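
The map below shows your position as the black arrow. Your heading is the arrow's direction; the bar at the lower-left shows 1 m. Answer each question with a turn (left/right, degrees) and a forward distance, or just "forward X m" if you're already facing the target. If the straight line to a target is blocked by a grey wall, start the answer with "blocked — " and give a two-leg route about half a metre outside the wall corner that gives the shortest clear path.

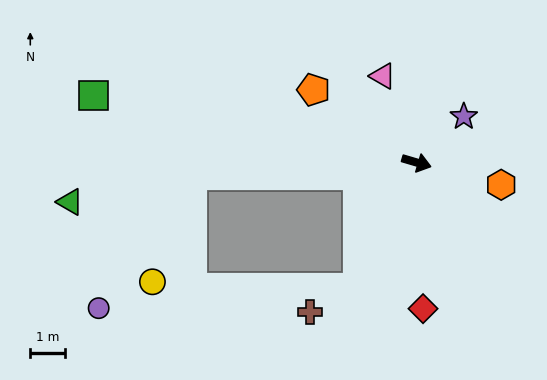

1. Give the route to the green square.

turn right 175°, forward 9.6 m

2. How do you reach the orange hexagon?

forward 2.5 m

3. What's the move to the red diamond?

turn right 71°, forward 4.3 m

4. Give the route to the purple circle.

blocked — turn right 160°, forward 6.5 m, then turn left 51°, forward 4.7 m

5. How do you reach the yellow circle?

blocked — turn right 160°, forward 6.5 m, then turn left 66°, forward 3.3 m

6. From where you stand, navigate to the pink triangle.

turn left 128°, forward 2.7 m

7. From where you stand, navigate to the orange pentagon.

turn left 161°, forward 3.7 m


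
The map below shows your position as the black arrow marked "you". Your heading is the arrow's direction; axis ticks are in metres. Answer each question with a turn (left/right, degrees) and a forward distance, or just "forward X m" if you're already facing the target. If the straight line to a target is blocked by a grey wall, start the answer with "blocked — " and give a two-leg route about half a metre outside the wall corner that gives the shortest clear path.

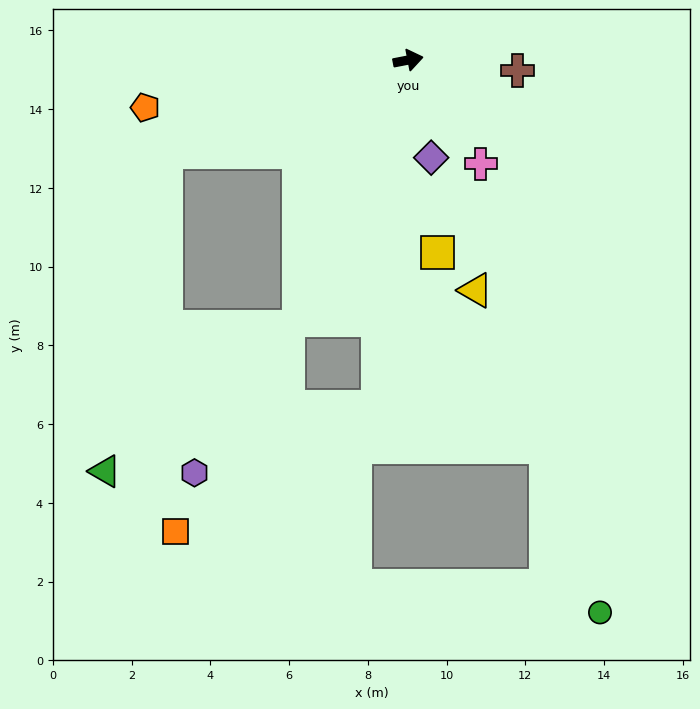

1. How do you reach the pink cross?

turn right 66°, forward 3.2 m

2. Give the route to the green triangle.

blocked — turn right 170°, forward 6.6 m, then turn left 58°, forward 8.2 m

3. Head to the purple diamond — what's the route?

turn right 88°, forward 2.5 m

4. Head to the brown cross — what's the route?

turn right 17°, forward 2.8 m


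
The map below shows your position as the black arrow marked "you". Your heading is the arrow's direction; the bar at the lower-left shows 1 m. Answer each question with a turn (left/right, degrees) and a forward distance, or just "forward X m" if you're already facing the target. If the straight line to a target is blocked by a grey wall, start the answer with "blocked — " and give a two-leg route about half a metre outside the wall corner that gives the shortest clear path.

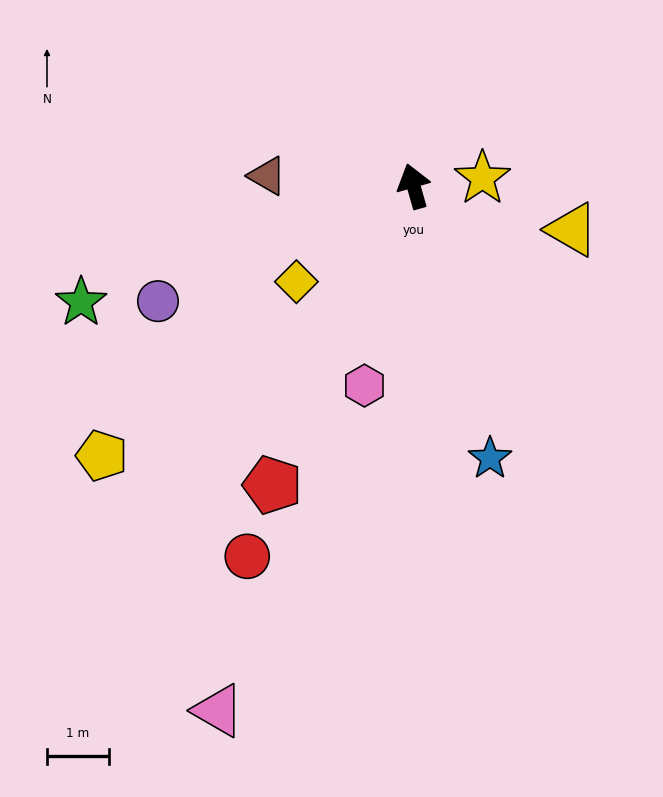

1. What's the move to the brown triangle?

turn left 70°, forward 2.4 m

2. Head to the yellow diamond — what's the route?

turn left 113°, forward 2.4 m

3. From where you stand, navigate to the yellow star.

turn right 99°, forward 1.1 m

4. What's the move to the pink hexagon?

turn left 150°, forward 3.3 m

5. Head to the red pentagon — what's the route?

turn left 139°, forward 5.3 m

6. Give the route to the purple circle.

turn left 98°, forward 4.5 m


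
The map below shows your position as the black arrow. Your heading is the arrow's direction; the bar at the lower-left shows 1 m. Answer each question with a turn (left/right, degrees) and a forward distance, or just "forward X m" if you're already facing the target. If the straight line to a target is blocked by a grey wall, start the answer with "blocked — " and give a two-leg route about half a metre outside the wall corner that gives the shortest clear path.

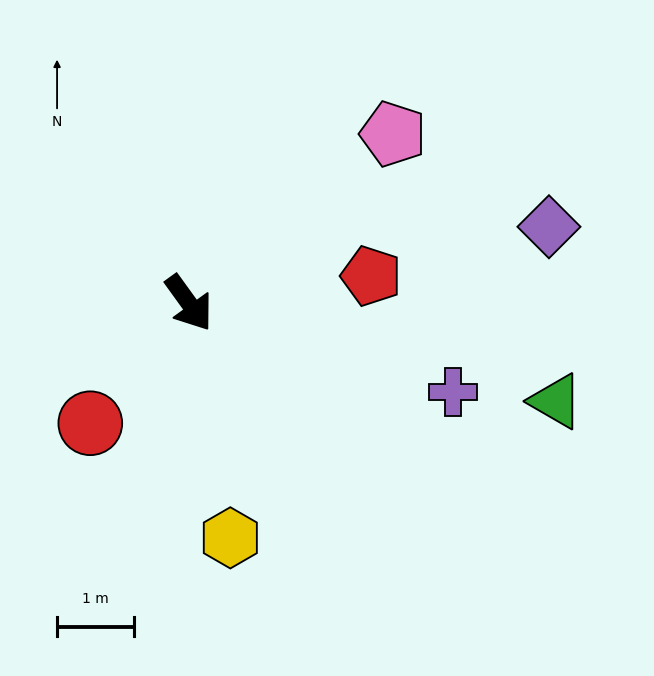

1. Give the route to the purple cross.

turn left 36°, forward 3.6 m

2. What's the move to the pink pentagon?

turn left 94°, forward 3.5 m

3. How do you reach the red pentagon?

turn left 63°, forward 2.4 m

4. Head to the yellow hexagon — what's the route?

turn right 26°, forward 3.1 m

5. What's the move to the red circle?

turn right 75°, forward 2.0 m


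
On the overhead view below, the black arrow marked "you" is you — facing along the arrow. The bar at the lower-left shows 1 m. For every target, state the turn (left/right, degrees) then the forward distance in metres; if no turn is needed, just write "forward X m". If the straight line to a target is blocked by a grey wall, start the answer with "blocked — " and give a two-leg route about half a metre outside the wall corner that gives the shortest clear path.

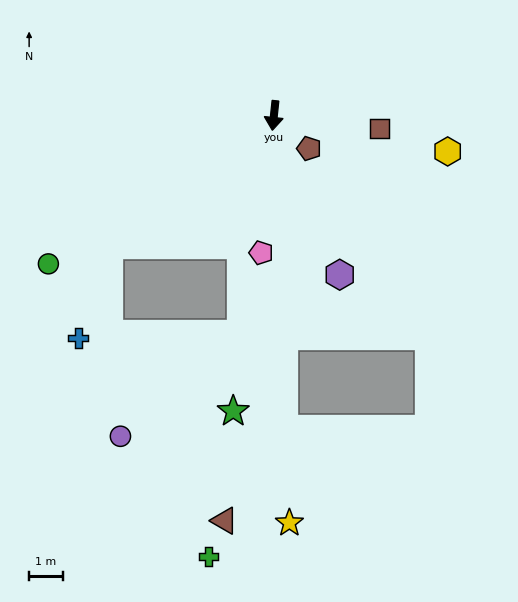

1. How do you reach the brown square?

turn left 89°, forward 3.1 m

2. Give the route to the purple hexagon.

turn left 28°, forward 5.1 m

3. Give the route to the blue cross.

blocked — turn right 46°, forward 6.2 m, then turn left 34°, forward 2.9 m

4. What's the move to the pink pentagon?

forward 4.1 m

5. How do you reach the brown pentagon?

turn left 53°, forward 1.4 m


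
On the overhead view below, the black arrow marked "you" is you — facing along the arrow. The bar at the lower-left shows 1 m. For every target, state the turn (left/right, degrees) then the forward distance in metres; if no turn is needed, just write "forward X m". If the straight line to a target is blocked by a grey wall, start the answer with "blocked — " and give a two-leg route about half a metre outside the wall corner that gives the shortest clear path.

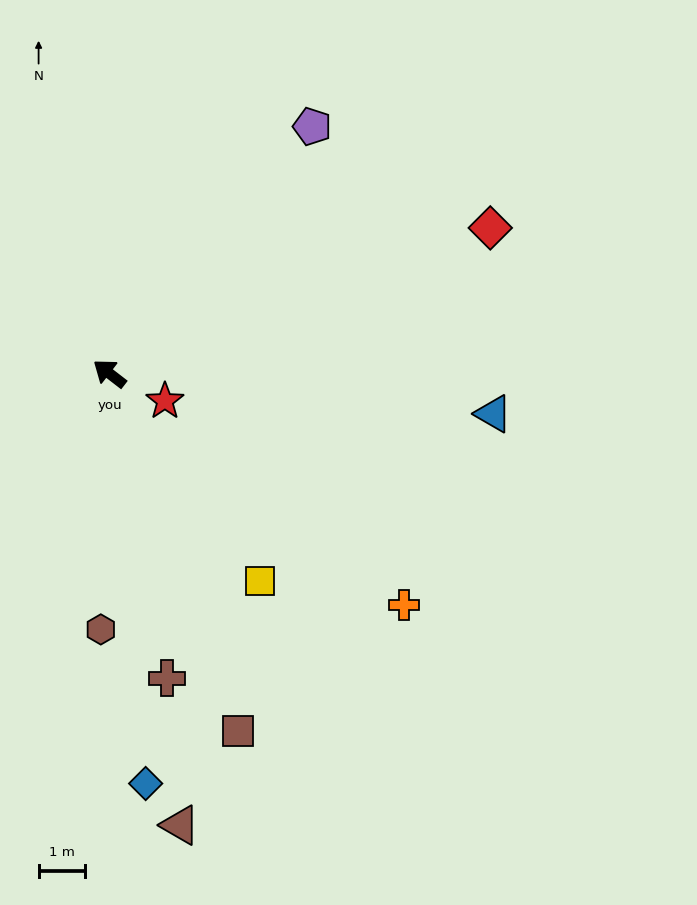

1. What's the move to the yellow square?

turn left 164°, forward 5.5 m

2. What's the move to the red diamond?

turn right 121°, forward 8.8 m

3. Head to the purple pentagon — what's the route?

turn right 92°, forward 6.9 m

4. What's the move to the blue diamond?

turn left 133°, forward 8.8 m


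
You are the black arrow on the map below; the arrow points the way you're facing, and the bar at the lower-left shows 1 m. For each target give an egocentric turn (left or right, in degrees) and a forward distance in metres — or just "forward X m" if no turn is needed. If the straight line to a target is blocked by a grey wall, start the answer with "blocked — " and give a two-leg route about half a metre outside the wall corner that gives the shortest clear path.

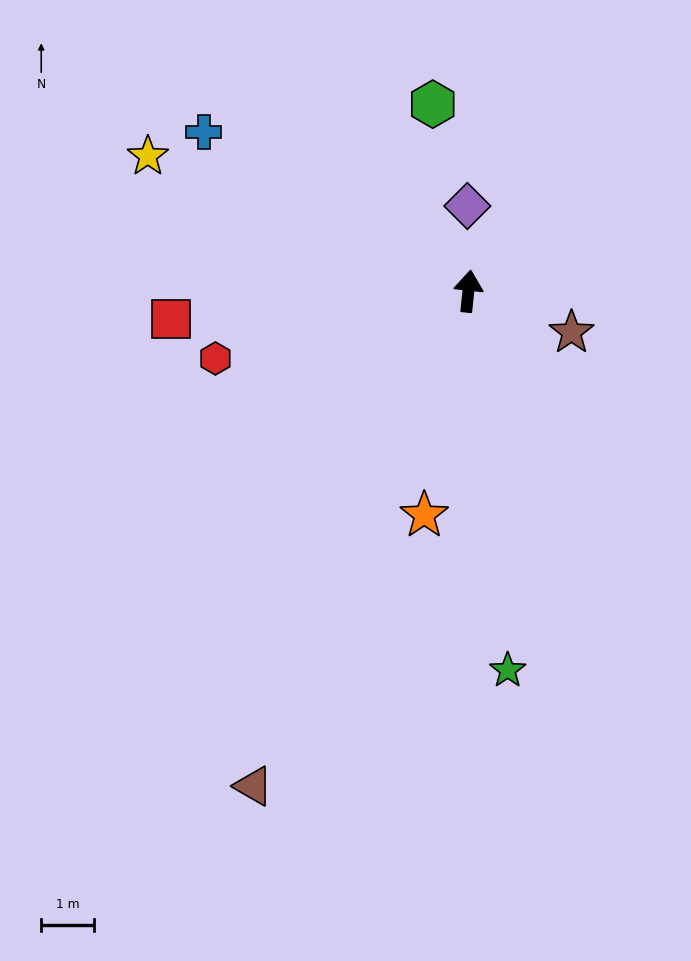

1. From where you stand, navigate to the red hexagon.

turn left 111°, forward 5.0 m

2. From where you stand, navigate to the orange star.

turn left 175°, forward 4.4 m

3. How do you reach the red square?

turn left 101°, forward 5.7 m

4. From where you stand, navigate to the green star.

turn right 168°, forward 7.3 m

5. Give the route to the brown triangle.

turn left 163°, forward 10.3 m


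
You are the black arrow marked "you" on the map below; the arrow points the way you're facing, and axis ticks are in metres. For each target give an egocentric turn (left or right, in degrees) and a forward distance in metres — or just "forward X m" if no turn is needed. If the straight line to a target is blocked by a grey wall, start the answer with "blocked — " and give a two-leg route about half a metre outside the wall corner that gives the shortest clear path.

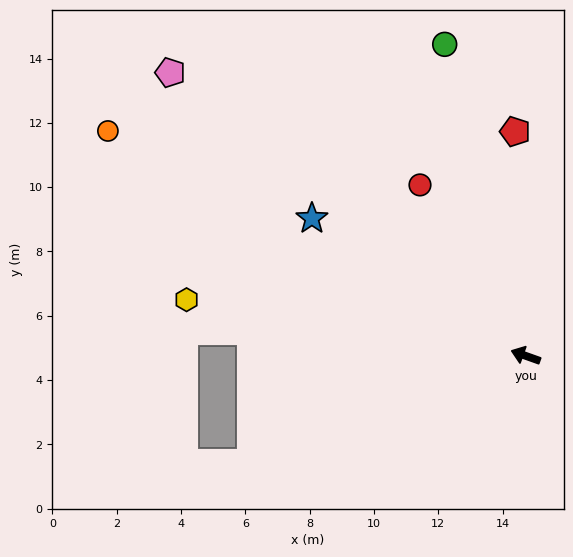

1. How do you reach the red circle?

turn right 39°, forward 6.3 m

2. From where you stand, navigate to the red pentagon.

turn right 68°, forward 7.0 m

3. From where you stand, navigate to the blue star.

turn right 13°, forward 7.9 m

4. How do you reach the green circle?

turn right 56°, forward 10.0 m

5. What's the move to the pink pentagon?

turn right 19°, forward 14.1 m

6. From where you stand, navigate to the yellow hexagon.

turn left 10°, forward 10.7 m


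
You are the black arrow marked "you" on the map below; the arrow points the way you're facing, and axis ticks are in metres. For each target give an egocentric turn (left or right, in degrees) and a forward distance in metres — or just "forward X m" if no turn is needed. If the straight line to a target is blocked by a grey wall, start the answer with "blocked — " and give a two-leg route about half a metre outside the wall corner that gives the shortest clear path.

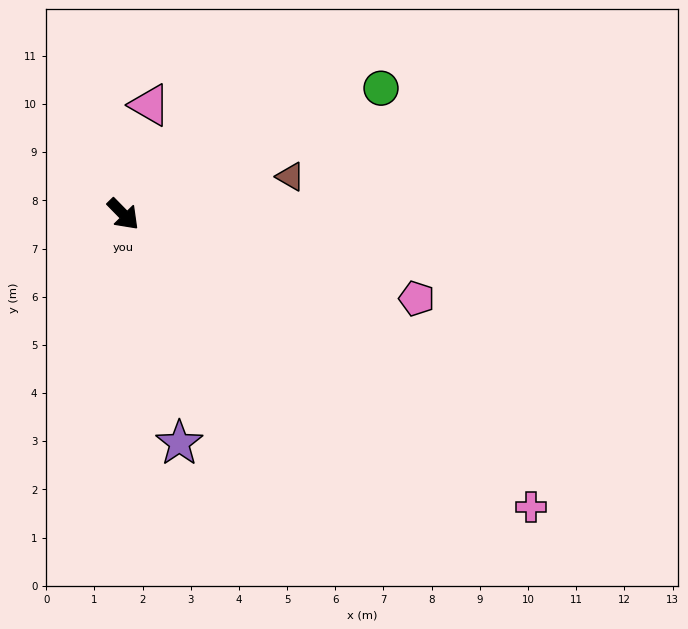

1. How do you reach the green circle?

turn left 72°, forward 6.0 m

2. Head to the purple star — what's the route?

turn right 31°, forward 4.9 m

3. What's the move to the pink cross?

turn left 10°, forward 10.4 m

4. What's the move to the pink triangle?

turn left 122°, forward 2.3 m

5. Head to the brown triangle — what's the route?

turn left 58°, forward 3.6 m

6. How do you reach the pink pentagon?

turn left 30°, forward 6.3 m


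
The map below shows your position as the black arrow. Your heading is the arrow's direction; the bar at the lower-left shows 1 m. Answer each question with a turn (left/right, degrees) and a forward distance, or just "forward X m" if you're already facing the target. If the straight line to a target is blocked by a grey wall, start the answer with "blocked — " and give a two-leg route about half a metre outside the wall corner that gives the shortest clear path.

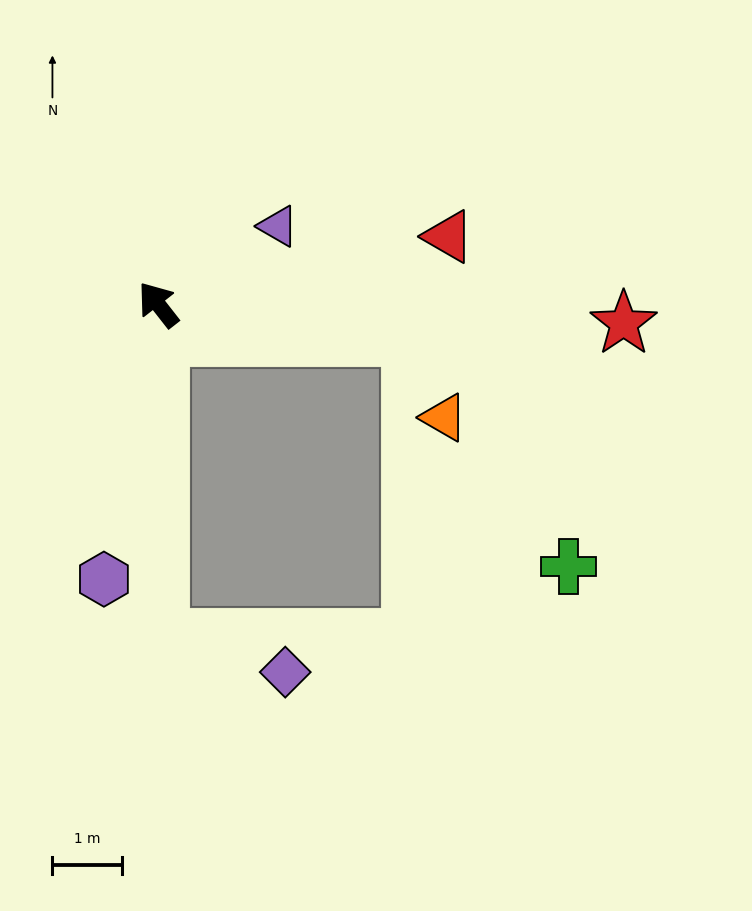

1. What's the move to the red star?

turn right 130°, forward 6.7 m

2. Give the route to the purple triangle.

turn right 95°, forward 2.1 m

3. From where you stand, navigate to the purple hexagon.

turn left 131°, forward 4.1 m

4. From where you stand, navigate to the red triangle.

turn right 115°, forward 4.3 m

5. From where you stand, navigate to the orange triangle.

blocked — turn right 135°, forward 3.7 m, then turn right 61°, forward 1.3 m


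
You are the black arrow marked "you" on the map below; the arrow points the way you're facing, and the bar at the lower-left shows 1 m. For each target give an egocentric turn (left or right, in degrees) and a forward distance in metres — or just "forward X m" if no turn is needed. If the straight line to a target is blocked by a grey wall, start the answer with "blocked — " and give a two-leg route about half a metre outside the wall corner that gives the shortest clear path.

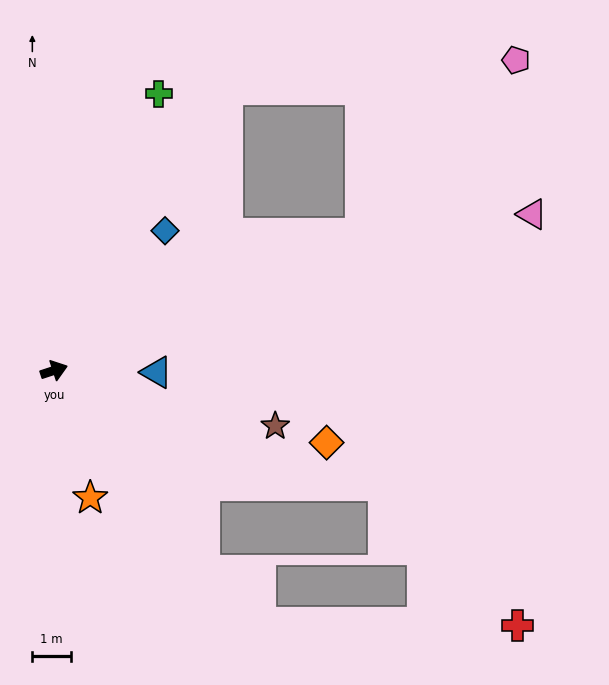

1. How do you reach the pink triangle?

forward 13.1 m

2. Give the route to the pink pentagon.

blocked — turn left 6°, forward 8.8 m, then turn left 24°, forward 6.1 m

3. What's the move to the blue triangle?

turn right 19°, forward 2.7 m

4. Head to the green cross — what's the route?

turn left 51°, forward 7.7 m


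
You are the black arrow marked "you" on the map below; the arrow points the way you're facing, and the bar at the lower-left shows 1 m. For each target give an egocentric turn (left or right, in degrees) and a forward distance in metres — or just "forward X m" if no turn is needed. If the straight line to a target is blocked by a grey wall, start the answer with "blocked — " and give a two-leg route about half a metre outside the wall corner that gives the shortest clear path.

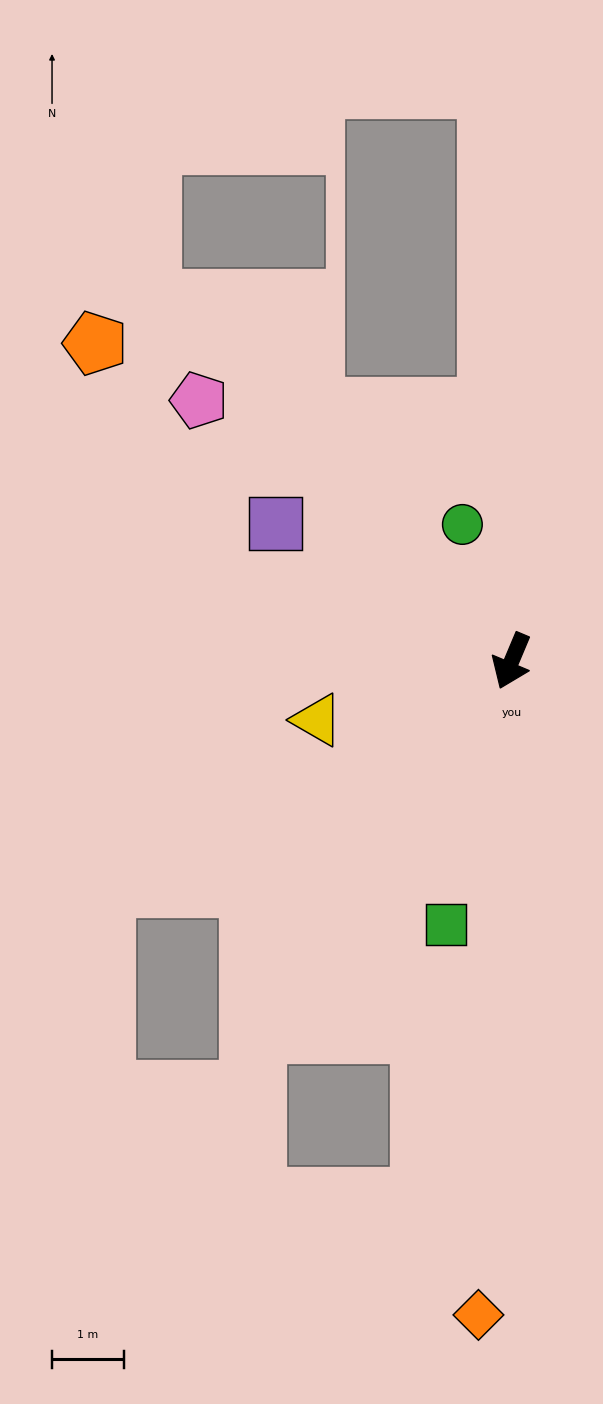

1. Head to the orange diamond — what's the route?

turn left 20°, forward 9.1 m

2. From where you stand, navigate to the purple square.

turn right 97°, forward 3.8 m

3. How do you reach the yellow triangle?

turn right 50°, forward 2.8 m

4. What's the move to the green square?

turn left 9°, forward 3.8 m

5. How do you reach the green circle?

turn right 137°, forward 2.0 m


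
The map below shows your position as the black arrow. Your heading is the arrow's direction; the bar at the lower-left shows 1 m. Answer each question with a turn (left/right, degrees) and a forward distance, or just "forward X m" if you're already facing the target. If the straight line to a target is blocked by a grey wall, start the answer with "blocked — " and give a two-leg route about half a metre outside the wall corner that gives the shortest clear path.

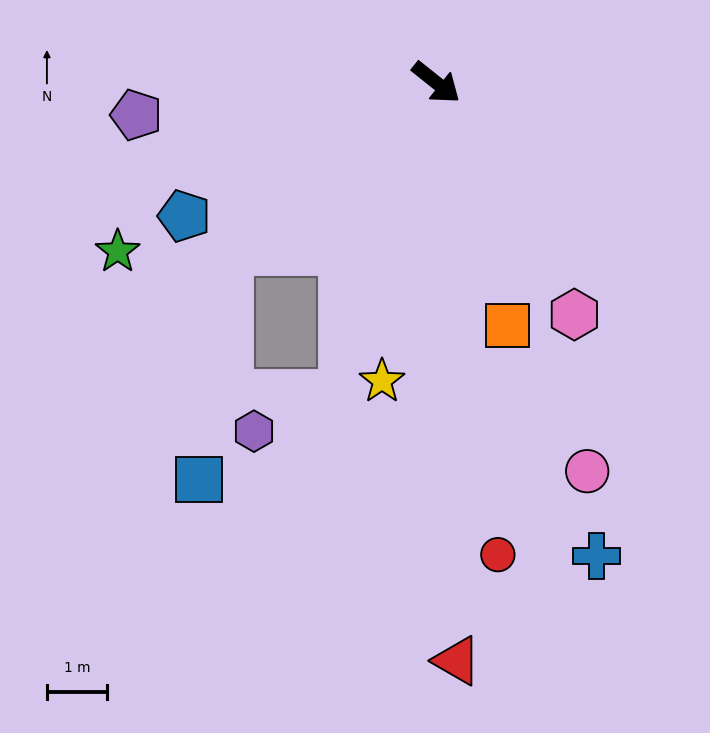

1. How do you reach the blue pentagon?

turn right 114°, forward 4.8 m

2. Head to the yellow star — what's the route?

turn right 62°, forward 5.1 m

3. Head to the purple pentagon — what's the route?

turn right 135°, forward 5.0 m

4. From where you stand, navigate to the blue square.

blocked — turn right 102°, forward 4.5 m, then turn left 43°, forward 3.9 m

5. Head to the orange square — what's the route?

turn right 35°, forward 4.2 m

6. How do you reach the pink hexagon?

turn right 21°, forward 4.5 m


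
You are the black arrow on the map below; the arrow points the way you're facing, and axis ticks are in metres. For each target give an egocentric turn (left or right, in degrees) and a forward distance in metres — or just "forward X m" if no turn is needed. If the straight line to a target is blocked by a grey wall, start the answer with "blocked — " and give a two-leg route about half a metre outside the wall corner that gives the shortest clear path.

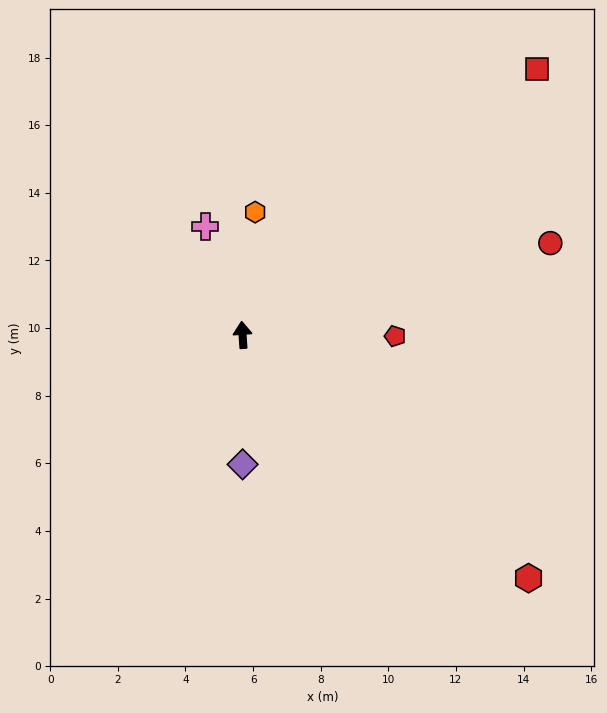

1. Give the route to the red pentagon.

turn right 94°, forward 4.5 m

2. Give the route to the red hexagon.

turn right 134°, forward 11.1 m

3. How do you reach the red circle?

turn right 77°, forward 9.5 m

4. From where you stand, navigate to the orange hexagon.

turn right 10°, forward 3.6 m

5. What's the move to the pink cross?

turn left 15°, forward 3.4 m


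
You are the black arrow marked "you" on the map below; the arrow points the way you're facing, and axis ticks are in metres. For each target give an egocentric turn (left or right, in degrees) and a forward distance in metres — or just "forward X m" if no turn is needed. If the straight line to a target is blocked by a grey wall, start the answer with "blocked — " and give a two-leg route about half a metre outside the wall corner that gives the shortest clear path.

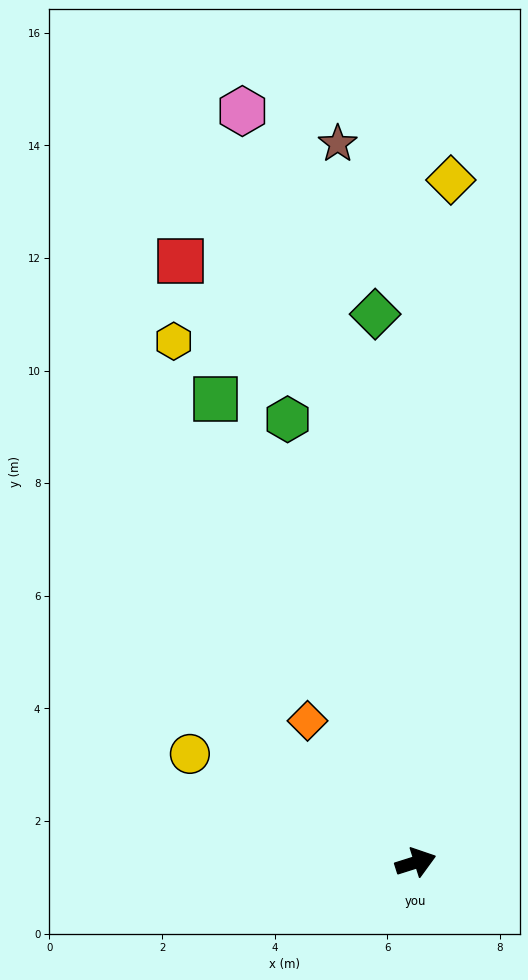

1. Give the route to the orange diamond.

turn left 110°, forward 3.2 m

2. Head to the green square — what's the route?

turn left 96°, forward 9.0 m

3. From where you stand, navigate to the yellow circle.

turn left 137°, forward 4.5 m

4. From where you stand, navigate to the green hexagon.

turn left 89°, forward 8.2 m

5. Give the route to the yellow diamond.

turn left 70°, forward 12.1 m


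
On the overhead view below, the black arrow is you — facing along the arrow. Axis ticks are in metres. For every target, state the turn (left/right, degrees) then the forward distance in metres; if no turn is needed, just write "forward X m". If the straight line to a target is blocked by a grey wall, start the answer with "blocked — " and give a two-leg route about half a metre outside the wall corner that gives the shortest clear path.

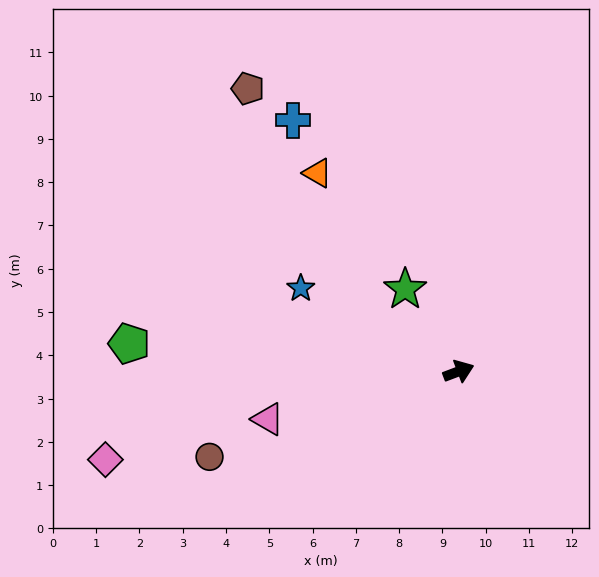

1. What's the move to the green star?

turn left 102°, forward 2.3 m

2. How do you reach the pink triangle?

turn left 173°, forward 4.5 m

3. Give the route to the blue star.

turn left 131°, forward 4.1 m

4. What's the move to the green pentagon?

turn left 154°, forward 7.6 m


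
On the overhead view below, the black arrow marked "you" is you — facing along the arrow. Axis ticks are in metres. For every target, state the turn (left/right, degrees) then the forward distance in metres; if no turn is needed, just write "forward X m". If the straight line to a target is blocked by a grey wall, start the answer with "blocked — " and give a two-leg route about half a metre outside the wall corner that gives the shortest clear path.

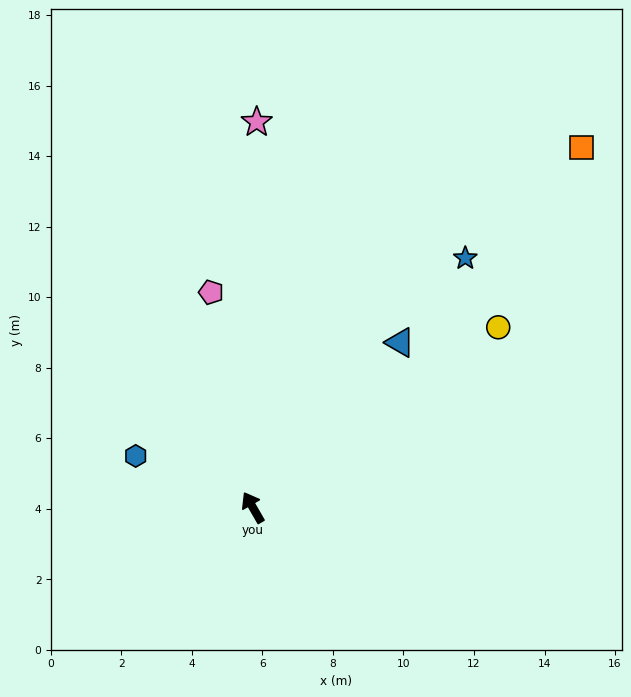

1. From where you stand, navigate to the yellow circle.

turn right 84°, forward 8.6 m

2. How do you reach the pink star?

turn right 31°, forward 10.9 m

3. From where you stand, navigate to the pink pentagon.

turn right 19°, forward 6.2 m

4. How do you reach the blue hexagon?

turn left 36°, forward 3.6 m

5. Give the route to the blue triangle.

turn right 72°, forward 6.3 m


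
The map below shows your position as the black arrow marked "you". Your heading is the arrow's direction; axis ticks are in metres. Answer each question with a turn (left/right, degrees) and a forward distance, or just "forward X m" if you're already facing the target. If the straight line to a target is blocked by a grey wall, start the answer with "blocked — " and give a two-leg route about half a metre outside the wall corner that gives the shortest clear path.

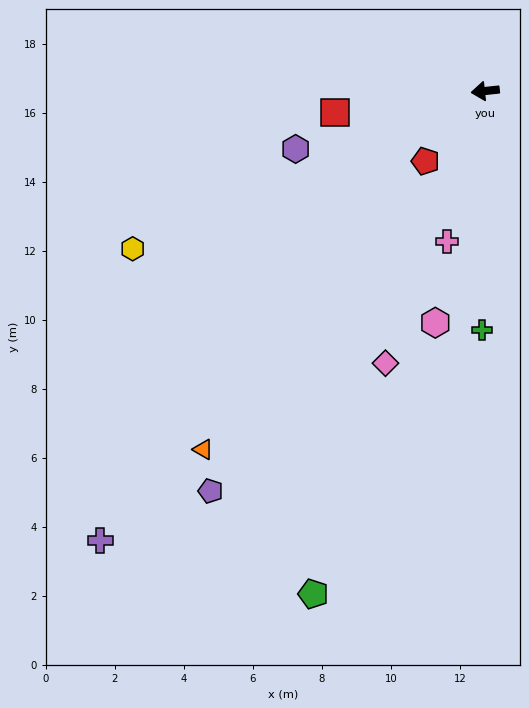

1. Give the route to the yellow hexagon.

turn left 18°, forward 11.2 m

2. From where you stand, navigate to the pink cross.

turn left 70°, forward 4.5 m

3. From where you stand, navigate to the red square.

turn left 2°, forward 4.4 m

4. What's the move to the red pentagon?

turn left 43°, forward 2.7 m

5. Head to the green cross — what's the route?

turn left 83°, forward 6.9 m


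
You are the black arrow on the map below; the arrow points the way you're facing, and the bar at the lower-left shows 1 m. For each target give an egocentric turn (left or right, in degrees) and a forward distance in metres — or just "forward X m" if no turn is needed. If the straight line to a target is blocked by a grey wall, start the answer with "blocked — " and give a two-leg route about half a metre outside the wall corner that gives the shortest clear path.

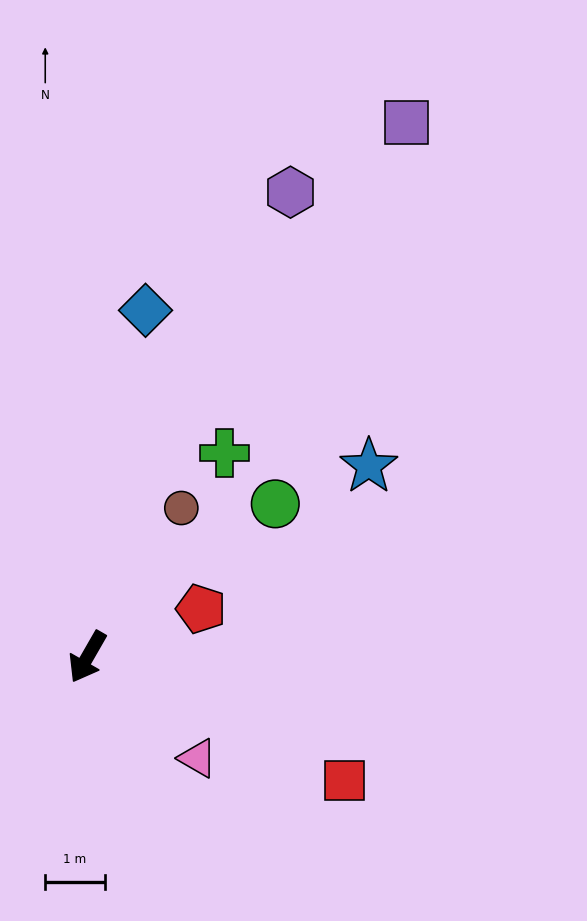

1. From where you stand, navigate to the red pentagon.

turn left 143°, forward 2.1 m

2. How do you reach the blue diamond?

turn right 160°, forward 5.9 m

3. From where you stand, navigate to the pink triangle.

turn left 77°, forward 2.5 m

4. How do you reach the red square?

turn left 94°, forward 4.8 m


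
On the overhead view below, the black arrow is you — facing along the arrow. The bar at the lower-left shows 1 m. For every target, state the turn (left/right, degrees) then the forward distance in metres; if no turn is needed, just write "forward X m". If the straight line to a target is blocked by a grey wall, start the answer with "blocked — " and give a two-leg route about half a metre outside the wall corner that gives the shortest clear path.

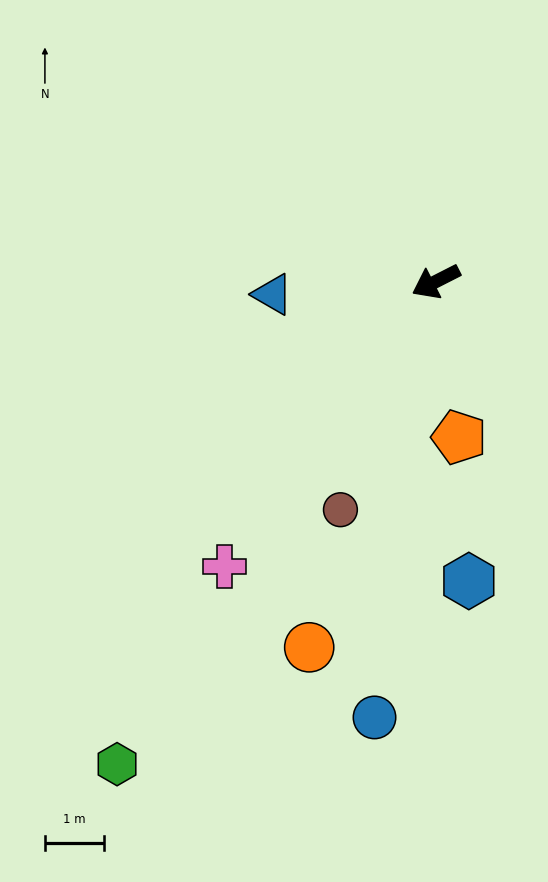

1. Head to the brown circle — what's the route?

turn left 40°, forward 4.2 m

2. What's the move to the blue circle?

turn left 55°, forward 7.4 m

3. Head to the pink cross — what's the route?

turn left 26°, forward 6.0 m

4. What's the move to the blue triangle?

turn right 22°, forward 2.8 m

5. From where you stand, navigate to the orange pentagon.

turn left 71°, forward 2.7 m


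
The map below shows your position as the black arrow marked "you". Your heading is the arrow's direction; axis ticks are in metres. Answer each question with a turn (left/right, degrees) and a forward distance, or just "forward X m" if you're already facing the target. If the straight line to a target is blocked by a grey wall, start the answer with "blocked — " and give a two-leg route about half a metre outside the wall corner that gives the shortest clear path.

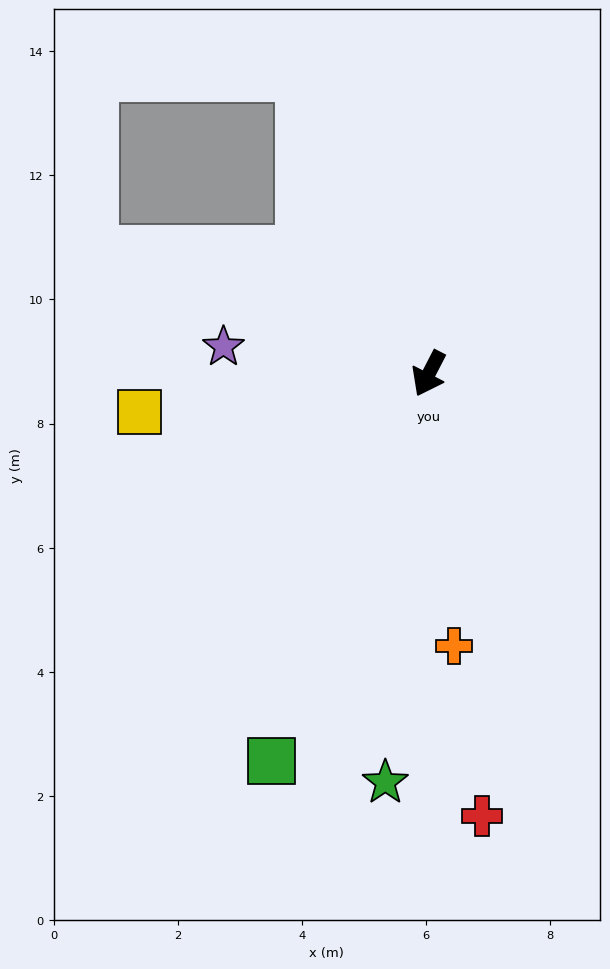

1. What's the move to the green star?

turn left 21°, forward 6.6 m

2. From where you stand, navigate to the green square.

turn left 5°, forward 6.7 m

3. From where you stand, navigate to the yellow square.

turn right 55°, forward 4.7 m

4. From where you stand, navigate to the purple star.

turn right 70°, forward 3.3 m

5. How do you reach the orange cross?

turn left 32°, forward 4.4 m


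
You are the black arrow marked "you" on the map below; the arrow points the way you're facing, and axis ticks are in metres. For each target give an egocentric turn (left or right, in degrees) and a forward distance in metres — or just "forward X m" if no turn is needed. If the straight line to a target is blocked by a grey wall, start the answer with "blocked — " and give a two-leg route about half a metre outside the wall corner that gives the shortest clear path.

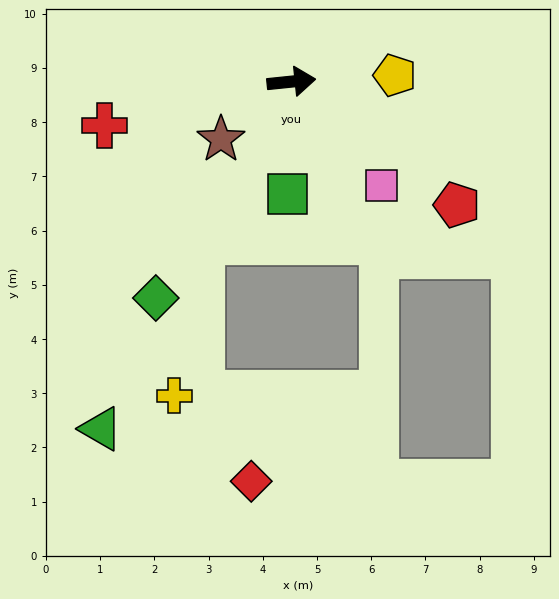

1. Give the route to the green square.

turn right 98°, forward 2.1 m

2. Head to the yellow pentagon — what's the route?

turn right 2°, forward 1.9 m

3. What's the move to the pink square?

turn right 55°, forward 2.5 m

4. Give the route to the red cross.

turn right 173°, forward 3.5 m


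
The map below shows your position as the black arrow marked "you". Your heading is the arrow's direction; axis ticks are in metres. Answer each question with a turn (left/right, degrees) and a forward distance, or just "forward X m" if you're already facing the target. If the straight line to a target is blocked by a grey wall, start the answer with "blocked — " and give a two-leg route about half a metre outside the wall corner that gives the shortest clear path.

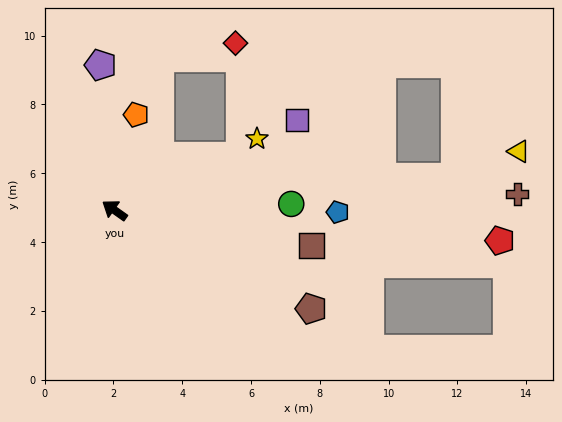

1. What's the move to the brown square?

turn right 155°, forward 5.8 m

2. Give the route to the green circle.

turn right 143°, forward 5.1 m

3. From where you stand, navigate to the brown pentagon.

turn right 171°, forward 6.4 m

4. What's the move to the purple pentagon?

turn right 49°, forward 4.2 m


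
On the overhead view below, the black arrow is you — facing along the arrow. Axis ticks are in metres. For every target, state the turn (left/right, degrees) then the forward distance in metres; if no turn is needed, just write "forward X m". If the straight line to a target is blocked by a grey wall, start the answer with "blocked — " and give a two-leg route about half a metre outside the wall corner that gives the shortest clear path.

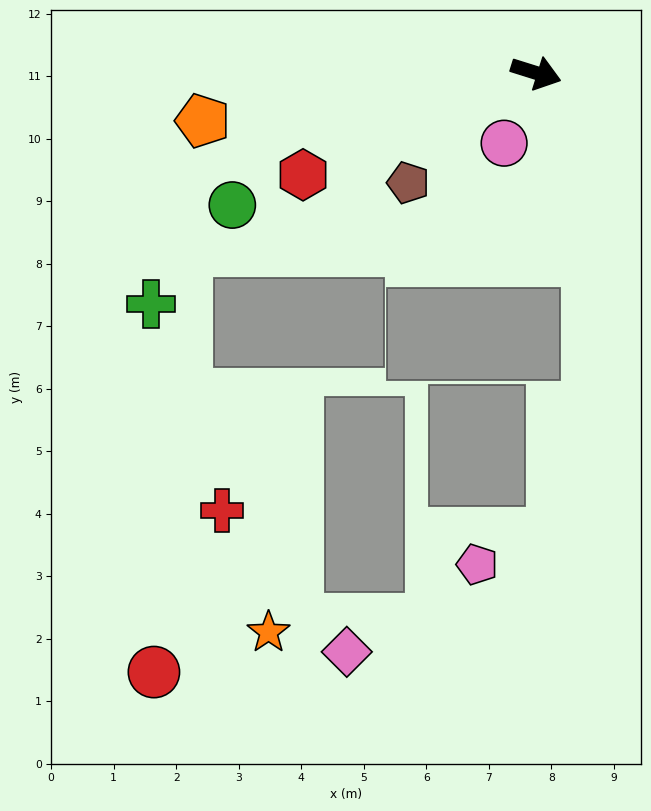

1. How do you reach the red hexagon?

turn right 139°, forward 4.1 m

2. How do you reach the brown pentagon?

turn right 122°, forward 2.7 m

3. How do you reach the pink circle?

turn right 97°, forward 1.2 m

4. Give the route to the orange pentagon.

turn right 154°, forward 5.4 m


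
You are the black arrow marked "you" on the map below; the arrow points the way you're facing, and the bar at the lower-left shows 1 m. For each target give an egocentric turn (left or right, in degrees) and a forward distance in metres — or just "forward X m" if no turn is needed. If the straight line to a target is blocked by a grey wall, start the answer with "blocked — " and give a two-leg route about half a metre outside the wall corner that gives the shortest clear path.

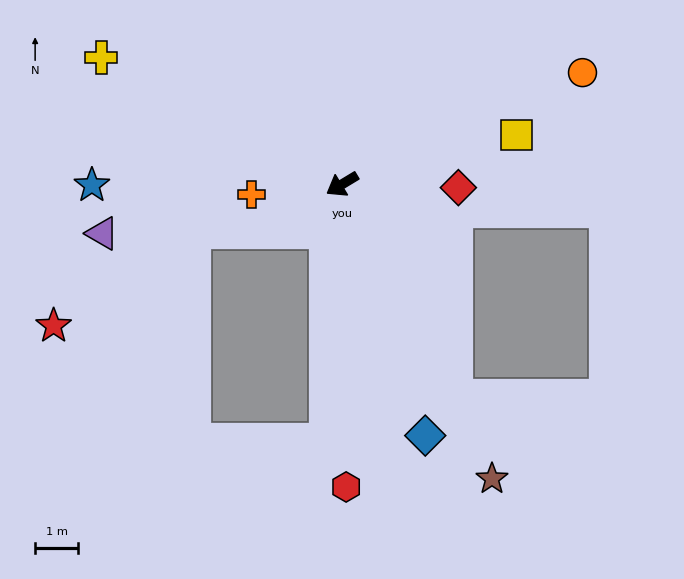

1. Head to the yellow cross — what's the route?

turn right 59°, forward 6.3 m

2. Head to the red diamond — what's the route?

turn left 147°, forward 2.7 m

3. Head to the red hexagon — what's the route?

turn left 60°, forward 7.0 m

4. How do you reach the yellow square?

turn left 165°, forward 4.2 m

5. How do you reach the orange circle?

turn left 174°, forward 6.1 m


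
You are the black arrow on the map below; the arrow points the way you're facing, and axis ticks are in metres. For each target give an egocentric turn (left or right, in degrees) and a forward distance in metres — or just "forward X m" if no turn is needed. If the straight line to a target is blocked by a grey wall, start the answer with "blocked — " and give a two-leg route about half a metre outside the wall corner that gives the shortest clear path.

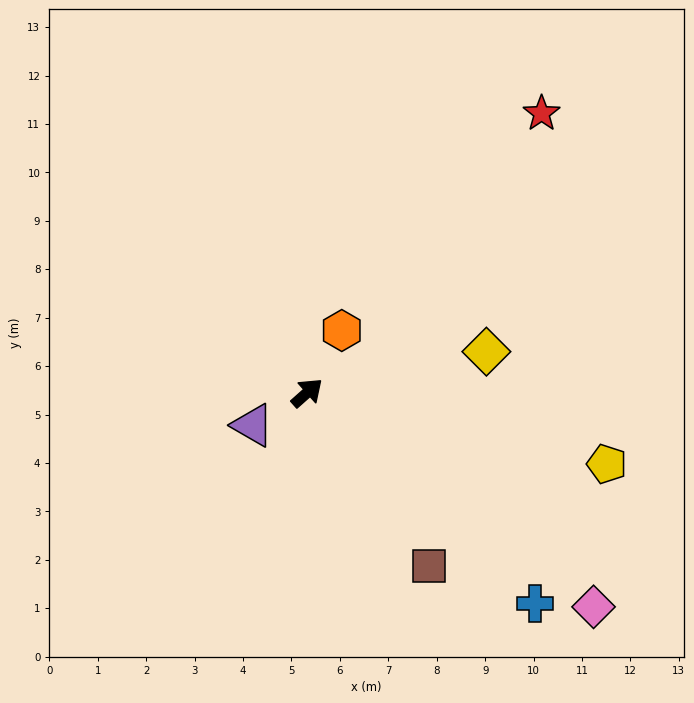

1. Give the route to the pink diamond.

turn right 78°, forward 7.4 m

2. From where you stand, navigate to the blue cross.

turn right 84°, forward 6.4 m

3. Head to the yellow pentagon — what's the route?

turn right 55°, forward 6.4 m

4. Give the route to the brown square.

turn right 96°, forward 4.4 m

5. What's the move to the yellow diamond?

turn right 29°, forward 3.8 m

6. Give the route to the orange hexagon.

turn left 19°, forward 1.5 m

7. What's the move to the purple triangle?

turn left 169°, forward 1.3 m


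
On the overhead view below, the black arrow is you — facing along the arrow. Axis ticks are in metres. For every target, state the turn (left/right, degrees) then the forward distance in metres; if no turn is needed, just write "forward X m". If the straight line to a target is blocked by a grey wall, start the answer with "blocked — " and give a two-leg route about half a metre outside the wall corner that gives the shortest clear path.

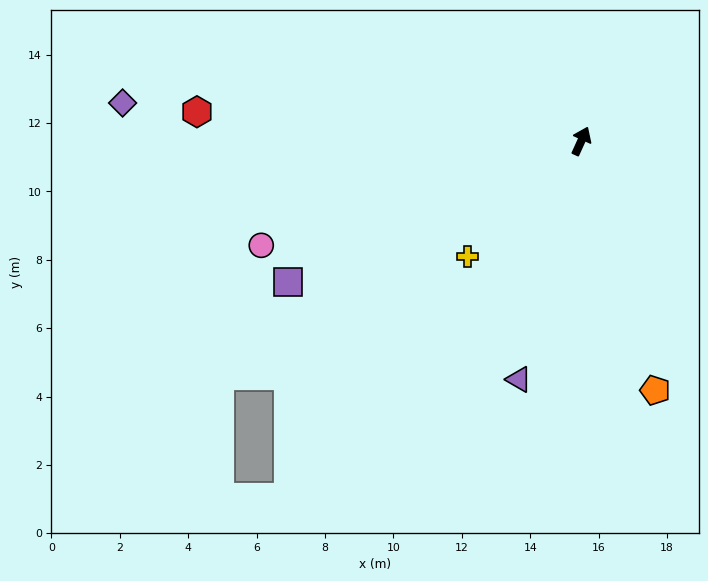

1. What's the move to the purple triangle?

turn right 170°, forward 7.2 m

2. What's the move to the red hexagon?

turn left 110°, forward 11.3 m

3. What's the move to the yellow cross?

turn left 160°, forward 4.7 m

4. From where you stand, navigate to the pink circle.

turn left 132°, forward 9.8 m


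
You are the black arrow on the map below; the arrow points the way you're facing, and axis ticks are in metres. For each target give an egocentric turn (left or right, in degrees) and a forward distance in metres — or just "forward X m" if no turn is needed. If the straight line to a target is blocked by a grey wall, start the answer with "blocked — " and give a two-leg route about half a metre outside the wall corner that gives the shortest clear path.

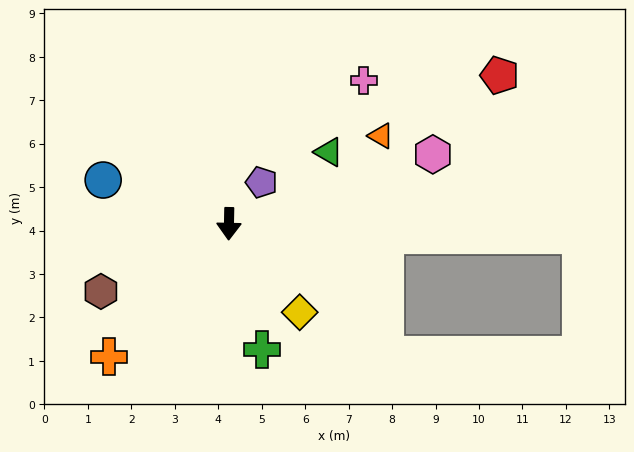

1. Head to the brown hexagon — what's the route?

turn right 61°, forward 3.3 m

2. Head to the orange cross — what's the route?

turn right 41°, forward 4.1 m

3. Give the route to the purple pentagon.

turn left 143°, forward 1.2 m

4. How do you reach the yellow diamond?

turn left 40°, forward 2.6 m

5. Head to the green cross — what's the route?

turn left 16°, forward 3.0 m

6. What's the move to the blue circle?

turn right 108°, forward 3.1 m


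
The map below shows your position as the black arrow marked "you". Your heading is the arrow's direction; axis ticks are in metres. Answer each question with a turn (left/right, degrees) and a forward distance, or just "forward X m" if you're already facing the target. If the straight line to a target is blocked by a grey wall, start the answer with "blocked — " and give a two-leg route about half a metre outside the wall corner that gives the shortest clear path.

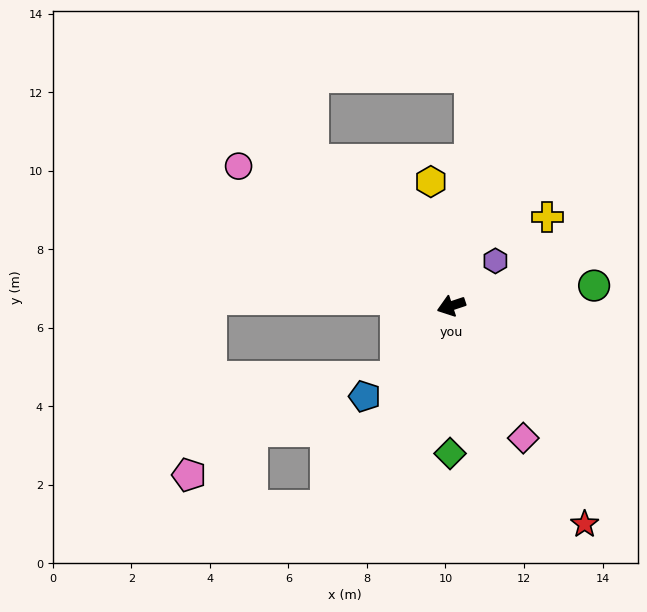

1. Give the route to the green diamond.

turn left 71°, forward 3.8 m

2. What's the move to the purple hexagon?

turn right 153°, forward 1.6 m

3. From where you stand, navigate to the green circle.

turn left 170°, forward 3.7 m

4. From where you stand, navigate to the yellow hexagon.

turn right 99°, forward 3.2 m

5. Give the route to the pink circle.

turn right 52°, forward 6.5 m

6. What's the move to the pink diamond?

turn left 100°, forward 3.8 m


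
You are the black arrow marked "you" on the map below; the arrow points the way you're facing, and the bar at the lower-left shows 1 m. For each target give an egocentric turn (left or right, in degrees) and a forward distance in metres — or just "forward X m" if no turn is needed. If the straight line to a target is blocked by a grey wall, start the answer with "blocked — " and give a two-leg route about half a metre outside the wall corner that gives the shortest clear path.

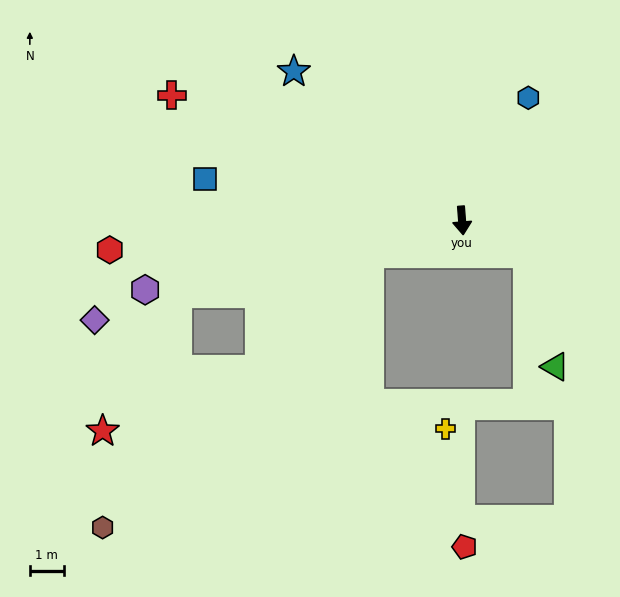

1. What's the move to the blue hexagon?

turn left 147°, forward 4.1 m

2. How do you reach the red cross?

turn right 118°, forward 9.3 m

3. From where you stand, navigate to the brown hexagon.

blocked — turn right 74°, forward 2.9 m, then turn left 25°, forward 11.3 m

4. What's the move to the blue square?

turn right 104°, forward 7.7 m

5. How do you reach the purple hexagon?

turn right 82°, forward 9.6 m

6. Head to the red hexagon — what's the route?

turn right 90°, forward 10.4 m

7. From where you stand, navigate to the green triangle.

blocked — turn left 58°, forward 2.1 m, then turn right 48°, forward 3.4 m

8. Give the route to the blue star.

turn right 136°, forward 6.6 m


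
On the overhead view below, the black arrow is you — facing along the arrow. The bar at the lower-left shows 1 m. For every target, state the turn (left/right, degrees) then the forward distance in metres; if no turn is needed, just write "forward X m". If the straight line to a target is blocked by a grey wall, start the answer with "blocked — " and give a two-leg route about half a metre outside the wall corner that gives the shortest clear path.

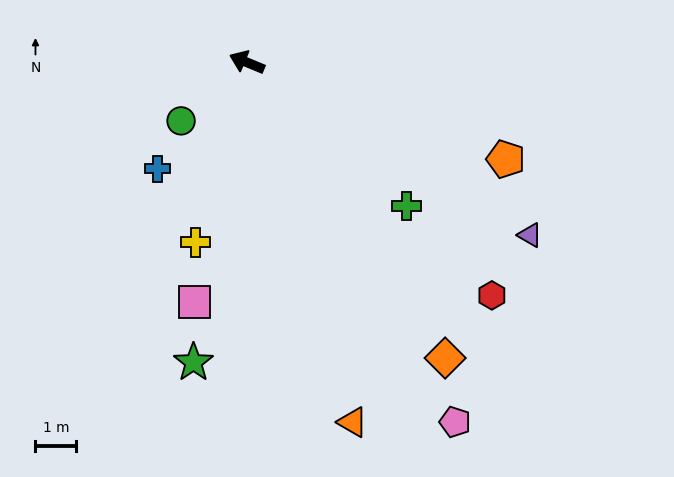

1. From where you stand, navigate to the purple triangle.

turn left 171°, forward 8.1 m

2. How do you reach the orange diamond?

turn left 146°, forward 8.7 m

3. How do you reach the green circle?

turn left 64°, forward 2.2 m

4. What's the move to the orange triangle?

turn left 129°, forward 9.2 m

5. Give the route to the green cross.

turn left 161°, forward 5.3 m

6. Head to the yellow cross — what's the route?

turn left 97°, forward 4.6 m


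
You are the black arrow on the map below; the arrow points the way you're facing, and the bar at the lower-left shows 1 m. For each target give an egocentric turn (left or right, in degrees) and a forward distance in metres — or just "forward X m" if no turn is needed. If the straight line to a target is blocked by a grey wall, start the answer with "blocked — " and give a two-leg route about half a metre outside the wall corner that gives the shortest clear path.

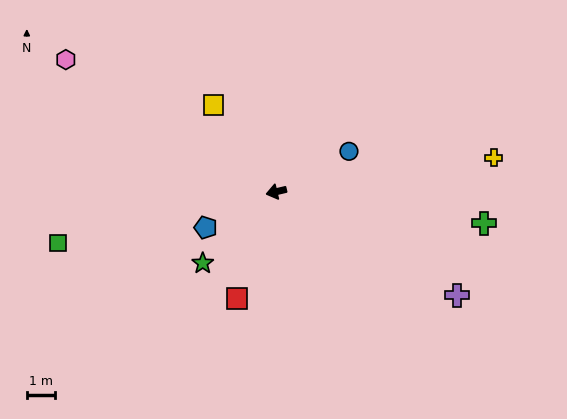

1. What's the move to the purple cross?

turn left 137°, forward 7.4 m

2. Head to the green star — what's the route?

turn left 31°, forward 3.7 m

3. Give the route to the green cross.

turn left 158°, forward 7.5 m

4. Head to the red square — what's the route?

turn left 57°, forward 4.1 m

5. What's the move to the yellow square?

turn right 67°, forward 3.8 m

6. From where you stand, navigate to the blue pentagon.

turn left 14°, forward 2.8 m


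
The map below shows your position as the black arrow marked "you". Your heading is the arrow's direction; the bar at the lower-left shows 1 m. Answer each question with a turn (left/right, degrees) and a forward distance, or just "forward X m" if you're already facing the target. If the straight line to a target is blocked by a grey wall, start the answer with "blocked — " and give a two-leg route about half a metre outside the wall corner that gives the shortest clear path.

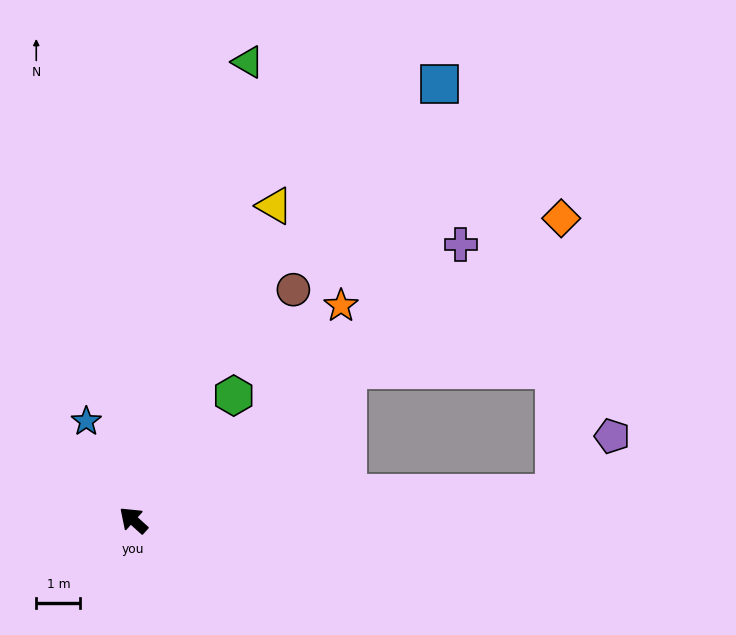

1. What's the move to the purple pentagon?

blocked — turn right 134°, forward 9.5 m, then turn left 40°, forward 1.8 m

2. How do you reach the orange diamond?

turn right 103°, forward 11.9 m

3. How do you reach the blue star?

turn right 22°, forward 2.5 m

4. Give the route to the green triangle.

turn right 62°, forward 10.7 m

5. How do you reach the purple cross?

turn right 98°, forward 9.7 m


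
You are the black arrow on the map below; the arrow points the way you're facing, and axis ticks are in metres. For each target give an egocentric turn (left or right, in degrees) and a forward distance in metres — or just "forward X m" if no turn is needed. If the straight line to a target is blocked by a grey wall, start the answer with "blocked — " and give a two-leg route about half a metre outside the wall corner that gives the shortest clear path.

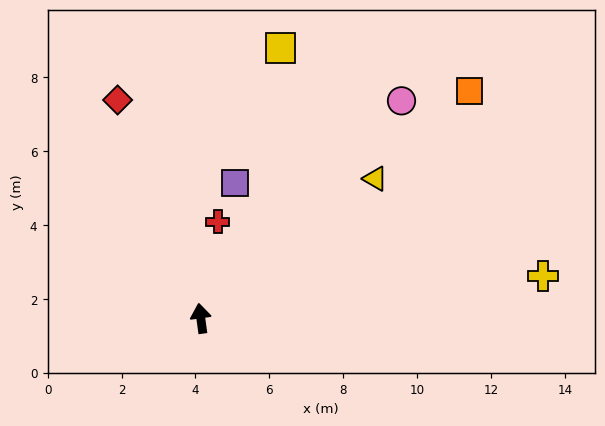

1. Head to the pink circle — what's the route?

turn right 51°, forward 8.0 m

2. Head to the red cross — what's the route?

turn right 18°, forward 2.7 m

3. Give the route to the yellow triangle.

turn right 59°, forward 6.0 m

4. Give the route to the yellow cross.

turn right 91°, forward 9.3 m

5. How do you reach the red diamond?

turn left 13°, forward 6.3 m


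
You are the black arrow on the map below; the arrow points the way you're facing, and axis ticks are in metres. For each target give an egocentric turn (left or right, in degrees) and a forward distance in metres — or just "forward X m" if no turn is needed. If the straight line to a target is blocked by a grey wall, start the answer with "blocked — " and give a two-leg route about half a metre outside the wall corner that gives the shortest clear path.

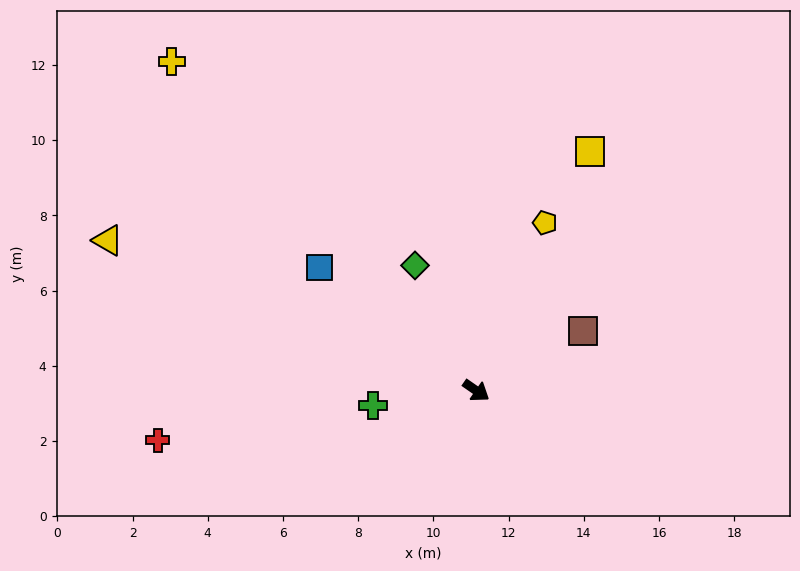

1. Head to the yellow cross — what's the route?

turn left 167°, forward 11.9 m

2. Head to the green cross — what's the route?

turn right 137°, forward 2.8 m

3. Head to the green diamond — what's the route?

turn left 151°, forward 3.7 m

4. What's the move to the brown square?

turn left 64°, forward 3.3 m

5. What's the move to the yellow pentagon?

turn left 102°, forward 4.8 m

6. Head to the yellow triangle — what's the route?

turn right 167°, forward 10.6 m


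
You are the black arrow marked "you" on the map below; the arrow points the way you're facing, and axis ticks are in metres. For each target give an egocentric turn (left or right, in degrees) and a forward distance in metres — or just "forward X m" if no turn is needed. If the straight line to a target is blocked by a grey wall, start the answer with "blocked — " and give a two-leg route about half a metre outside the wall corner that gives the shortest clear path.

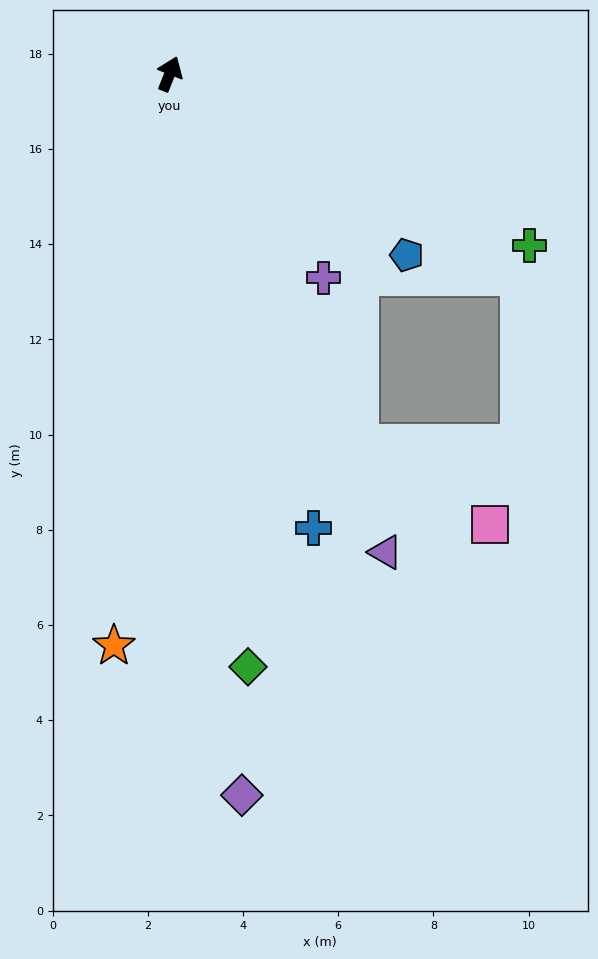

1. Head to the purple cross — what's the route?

turn right 121°, forward 5.4 m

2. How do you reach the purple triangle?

turn right 134°, forward 11.0 m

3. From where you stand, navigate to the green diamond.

turn right 151°, forward 12.6 m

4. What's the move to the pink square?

blocked — turn right 131°, forward 8.7 m, then turn left 31°, forward 3.2 m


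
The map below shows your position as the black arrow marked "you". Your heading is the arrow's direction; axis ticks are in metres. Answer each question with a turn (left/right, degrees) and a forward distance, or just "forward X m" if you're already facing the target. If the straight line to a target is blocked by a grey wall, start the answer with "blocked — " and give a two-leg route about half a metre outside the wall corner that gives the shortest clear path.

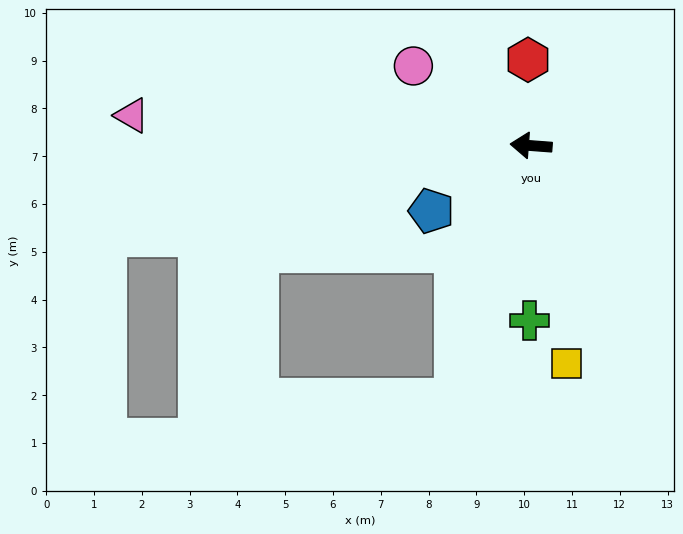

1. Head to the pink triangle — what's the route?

forward 8.4 m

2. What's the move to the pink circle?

turn right 30°, forward 3.0 m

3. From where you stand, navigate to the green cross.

turn left 94°, forward 3.7 m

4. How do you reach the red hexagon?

turn right 84°, forward 1.8 m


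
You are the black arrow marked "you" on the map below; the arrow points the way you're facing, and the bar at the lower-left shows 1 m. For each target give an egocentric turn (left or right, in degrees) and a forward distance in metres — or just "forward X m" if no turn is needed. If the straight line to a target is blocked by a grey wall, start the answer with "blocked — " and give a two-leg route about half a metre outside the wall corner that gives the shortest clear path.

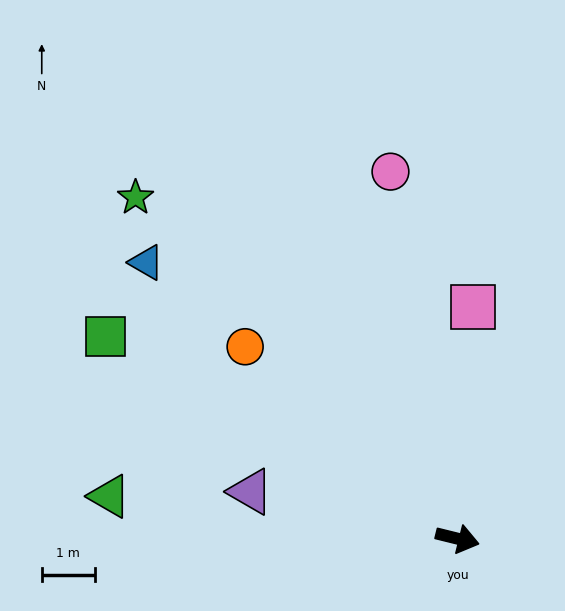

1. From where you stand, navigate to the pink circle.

turn left 114°, forward 7.0 m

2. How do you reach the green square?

turn left 164°, forward 7.6 m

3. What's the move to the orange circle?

turn left 152°, forward 5.4 m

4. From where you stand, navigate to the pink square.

turn left 100°, forward 4.4 m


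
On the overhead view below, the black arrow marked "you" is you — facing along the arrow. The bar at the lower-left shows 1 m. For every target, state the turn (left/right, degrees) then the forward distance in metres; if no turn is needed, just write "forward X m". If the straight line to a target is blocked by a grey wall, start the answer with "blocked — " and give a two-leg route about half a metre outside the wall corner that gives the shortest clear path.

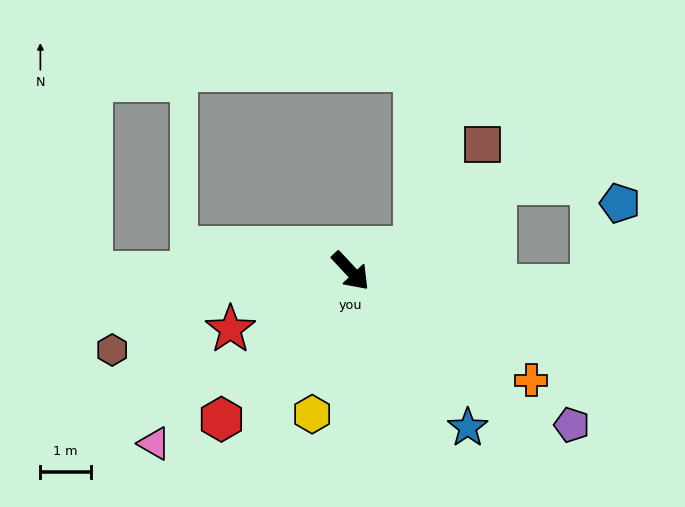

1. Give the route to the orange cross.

turn left 16°, forward 4.2 m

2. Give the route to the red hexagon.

turn right 84°, forward 3.9 m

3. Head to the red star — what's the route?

turn right 107°, forward 2.7 m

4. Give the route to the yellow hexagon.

turn right 58°, forward 2.9 m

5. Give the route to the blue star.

turn right 6°, forward 3.9 m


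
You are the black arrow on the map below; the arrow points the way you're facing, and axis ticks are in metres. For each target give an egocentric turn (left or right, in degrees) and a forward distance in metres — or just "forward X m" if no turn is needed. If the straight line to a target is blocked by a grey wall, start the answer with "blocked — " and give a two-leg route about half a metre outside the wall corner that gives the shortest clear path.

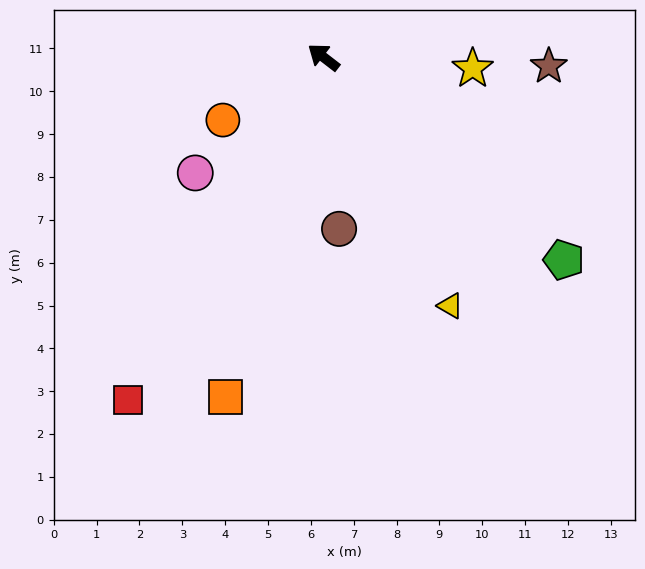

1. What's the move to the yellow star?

turn right 147°, forward 3.5 m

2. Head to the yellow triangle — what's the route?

turn left 155°, forward 6.5 m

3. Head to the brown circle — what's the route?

turn left 133°, forward 4.0 m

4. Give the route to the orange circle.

turn left 70°, forward 2.8 m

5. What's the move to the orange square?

turn left 112°, forward 8.3 m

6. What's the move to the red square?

turn left 98°, forward 9.2 m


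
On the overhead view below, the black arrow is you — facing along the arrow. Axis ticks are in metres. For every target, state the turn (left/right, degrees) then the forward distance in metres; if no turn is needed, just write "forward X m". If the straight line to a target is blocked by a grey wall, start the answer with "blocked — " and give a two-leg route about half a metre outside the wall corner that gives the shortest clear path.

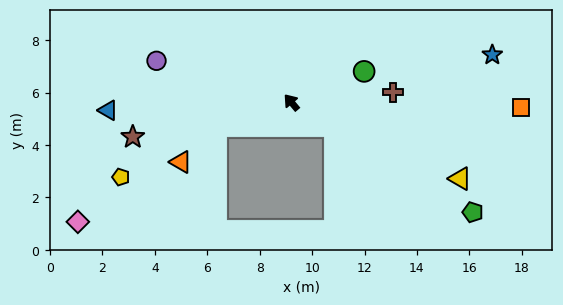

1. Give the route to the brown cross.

turn right 124°, forward 3.9 m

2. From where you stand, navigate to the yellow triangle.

turn right 154°, forward 7.1 m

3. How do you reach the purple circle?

turn left 33°, forward 5.4 m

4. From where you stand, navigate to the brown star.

turn left 62°, forward 6.2 m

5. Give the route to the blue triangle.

turn left 52°, forward 7.0 m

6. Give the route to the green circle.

turn right 107°, forward 3.0 m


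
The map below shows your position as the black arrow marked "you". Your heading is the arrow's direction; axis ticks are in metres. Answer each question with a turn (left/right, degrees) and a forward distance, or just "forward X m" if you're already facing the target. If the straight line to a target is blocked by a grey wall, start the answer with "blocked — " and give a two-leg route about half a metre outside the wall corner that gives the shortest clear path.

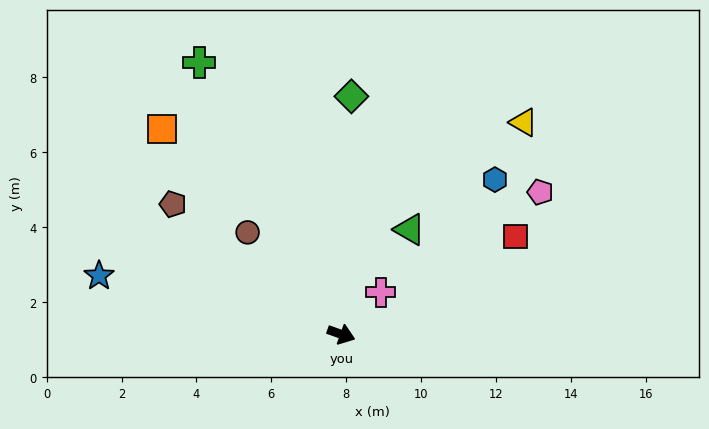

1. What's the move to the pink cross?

turn left 66°, forward 1.5 m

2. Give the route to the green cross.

turn left 137°, forward 8.2 m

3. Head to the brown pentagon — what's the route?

turn left 162°, forward 5.7 m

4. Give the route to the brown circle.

turn left 152°, forward 3.7 m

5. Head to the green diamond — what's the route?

turn left 107°, forward 6.4 m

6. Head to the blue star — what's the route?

turn right 174°, forward 6.7 m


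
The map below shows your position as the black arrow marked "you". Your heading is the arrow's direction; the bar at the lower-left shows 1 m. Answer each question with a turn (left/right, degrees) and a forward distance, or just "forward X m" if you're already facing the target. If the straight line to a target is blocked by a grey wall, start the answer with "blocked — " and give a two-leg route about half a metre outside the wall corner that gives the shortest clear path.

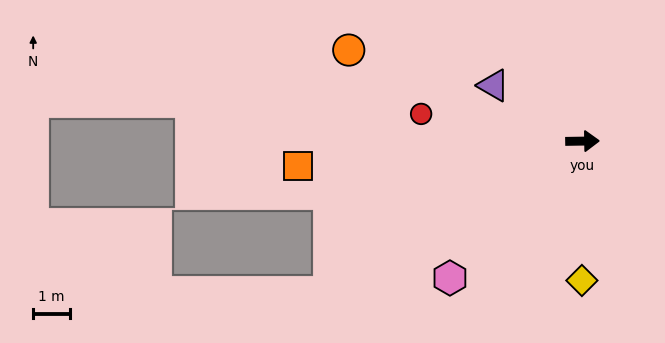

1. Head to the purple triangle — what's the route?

turn left 147°, forward 2.8 m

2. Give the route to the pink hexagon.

turn right 135°, forward 5.2 m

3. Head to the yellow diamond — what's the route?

turn right 91°, forward 3.8 m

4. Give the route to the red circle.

turn left 170°, forward 4.4 m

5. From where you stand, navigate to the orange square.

turn right 176°, forward 7.7 m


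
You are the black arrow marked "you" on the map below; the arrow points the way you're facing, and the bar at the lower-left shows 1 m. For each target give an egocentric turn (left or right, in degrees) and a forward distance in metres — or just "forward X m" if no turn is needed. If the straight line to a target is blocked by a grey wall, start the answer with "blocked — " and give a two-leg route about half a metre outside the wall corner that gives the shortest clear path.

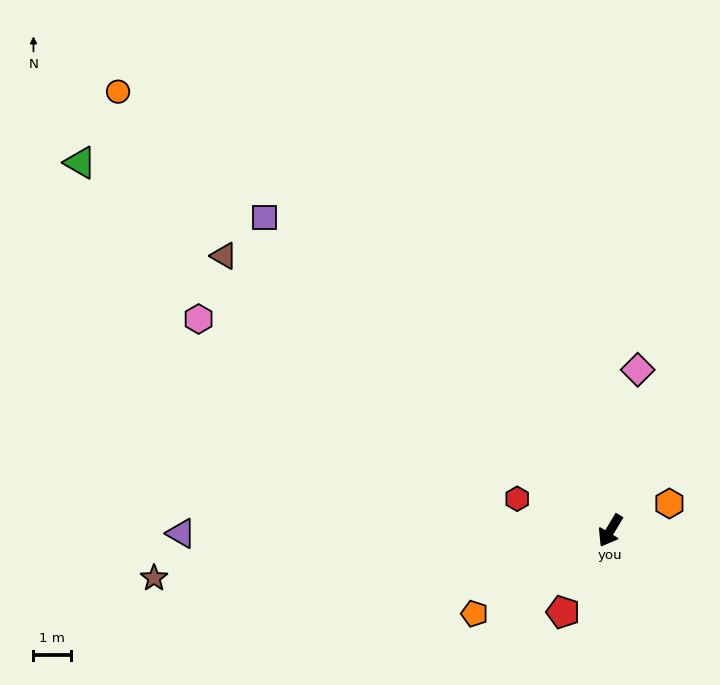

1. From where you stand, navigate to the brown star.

turn right 53°, forward 12.1 m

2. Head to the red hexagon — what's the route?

turn right 78°, forward 2.6 m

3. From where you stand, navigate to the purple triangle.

turn right 59°, forward 11.3 m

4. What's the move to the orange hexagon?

turn left 146°, forward 1.7 m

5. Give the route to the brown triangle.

turn right 94°, forward 12.5 m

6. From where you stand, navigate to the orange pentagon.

turn right 28°, forward 4.2 m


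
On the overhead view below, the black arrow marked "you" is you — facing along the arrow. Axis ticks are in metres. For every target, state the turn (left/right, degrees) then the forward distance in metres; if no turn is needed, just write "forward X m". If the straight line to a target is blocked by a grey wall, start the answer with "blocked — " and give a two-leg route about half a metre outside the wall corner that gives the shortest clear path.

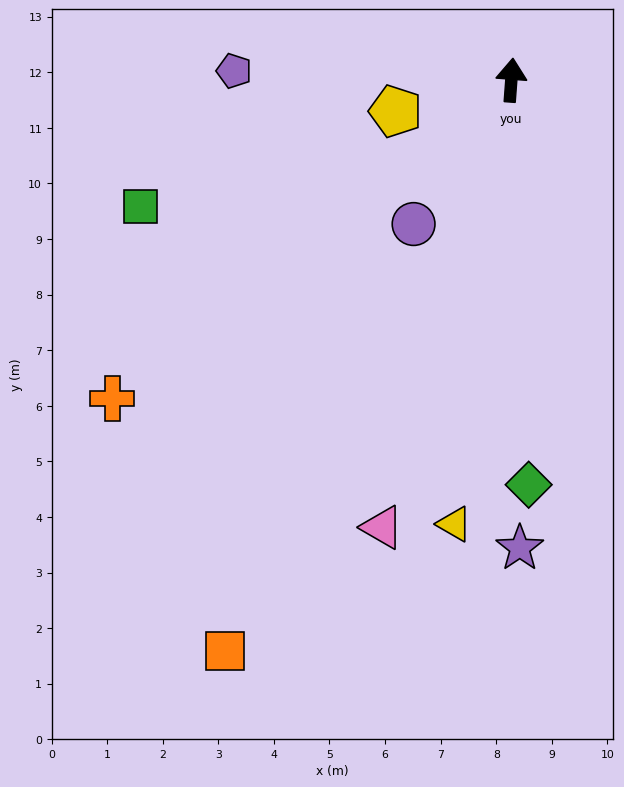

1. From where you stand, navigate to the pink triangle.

turn left 168°, forward 8.4 m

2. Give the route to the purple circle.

turn left 150°, forward 3.1 m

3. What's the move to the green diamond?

turn right 173°, forward 7.3 m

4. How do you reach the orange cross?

turn left 133°, forward 9.2 m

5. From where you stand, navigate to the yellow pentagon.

turn left 109°, forward 2.2 m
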